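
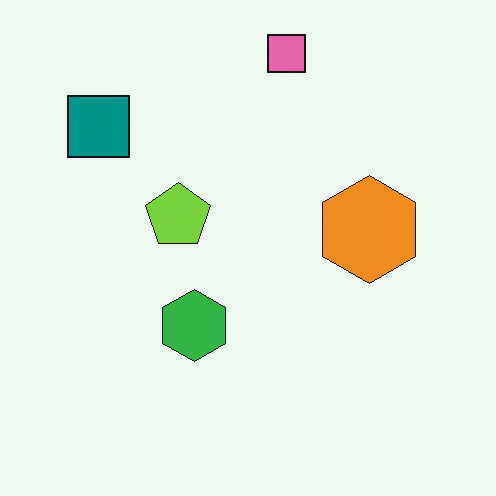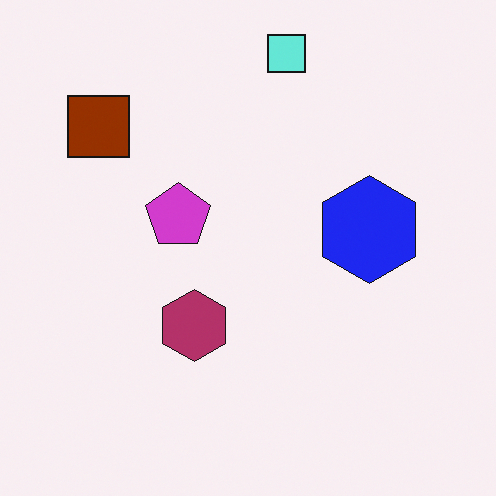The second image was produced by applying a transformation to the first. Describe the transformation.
This is the original image hue-shifted through roughly half the color wheel.

Every shape's color has rotated by the same amount around the hue wheel — a uniform hue shift.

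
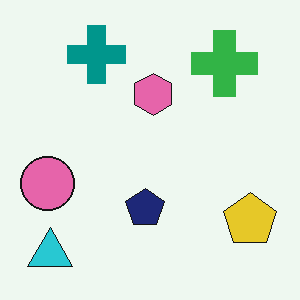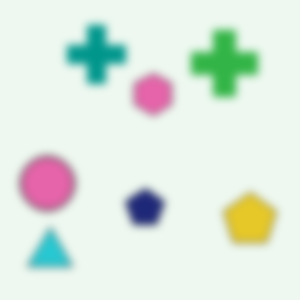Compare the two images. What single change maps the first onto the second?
It was moderately blurred.

Shape edges and outlines are uniformly softened across the whole image.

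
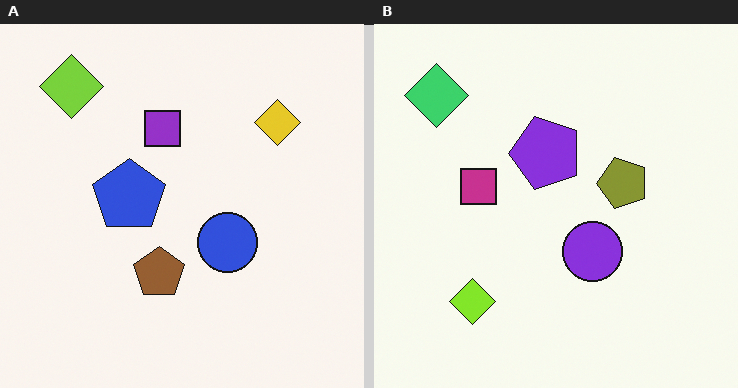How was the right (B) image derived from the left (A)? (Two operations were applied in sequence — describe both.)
Hue-shifted slightly, then transposed (reflected across the top-left ↔ bottom-right diagonal).

Every shape's color has rotated by the same amount around the hue wheel — a uniform hue shift. Shapes have swapped their row and column positions — what was in the top-right is now in the bottom-left — a diagonal reflection.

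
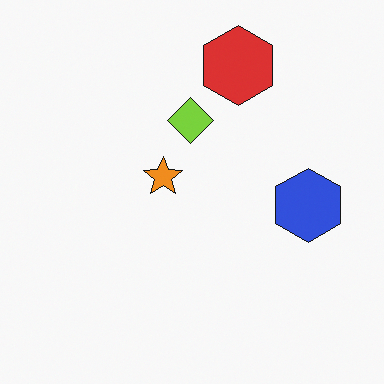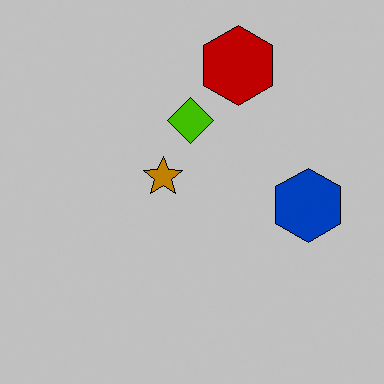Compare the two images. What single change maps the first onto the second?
Heavily posterized to just a handful of flat colors.

Each flat color has snapped to a coarser quantized level — most visibly, the near-white background has dropped to a flat grey.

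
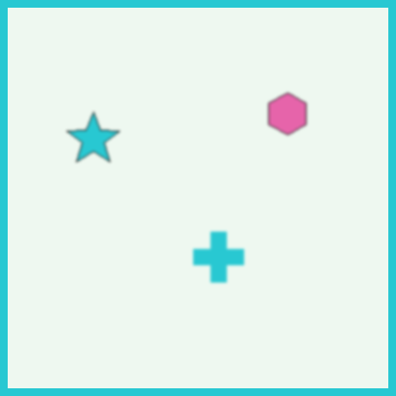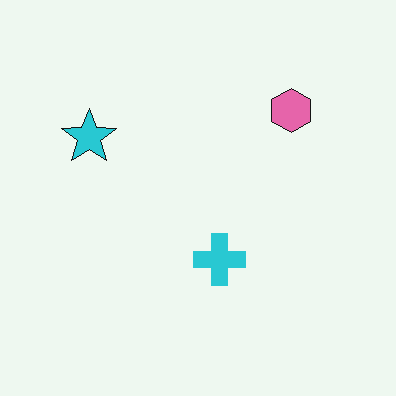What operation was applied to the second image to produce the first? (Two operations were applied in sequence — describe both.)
The image was slightly softened, then framed with a cyan border.

Shape edges and outlines are uniformly softened across the whole image. A solid cyan frame runs around the edge of the first image, with the content slightly shrunk inside it.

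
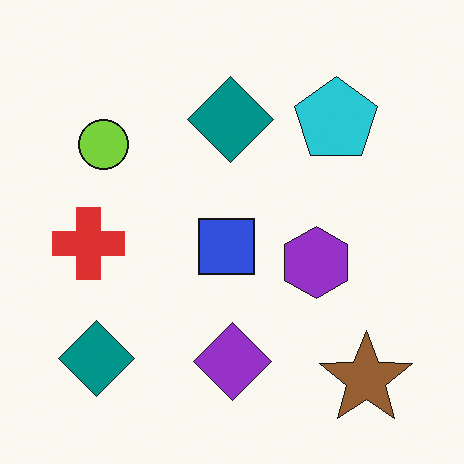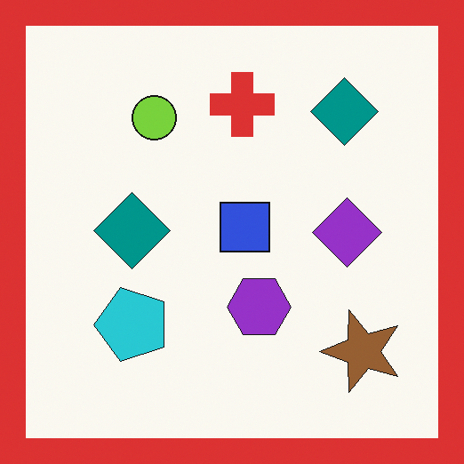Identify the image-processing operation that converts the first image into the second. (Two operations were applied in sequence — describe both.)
It was transposed (reflected across the top-left ↔ bottom-right diagonal), then framed with a red border.

Shapes have swapped their row and column positions — what was in the top-right is now in the bottom-left — a diagonal reflection. A solid red frame runs around the edge of the second image, with the content slightly shrunk inside it.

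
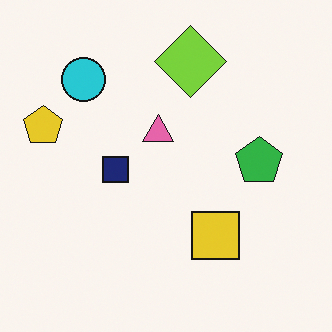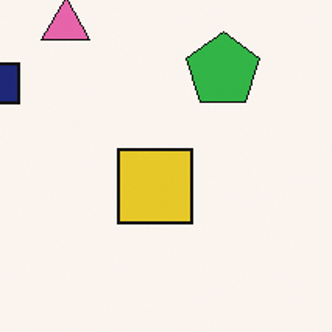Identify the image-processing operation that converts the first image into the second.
Cropped to a modestly smaller region and rescaled.

The visible shapes are larger and the field of view is narrower; shapes near the original edges may be partly or wholly outside the frame — a crop-and-rescale.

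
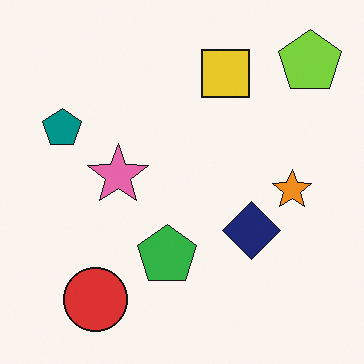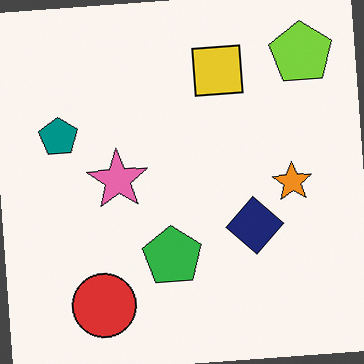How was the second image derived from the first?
The second image is the first rotated counter-clockwise by a small amount.

Every shape is tilted by the same angle and the image corners show triangular fill wedges — a whole-image rotation by a non-right angle.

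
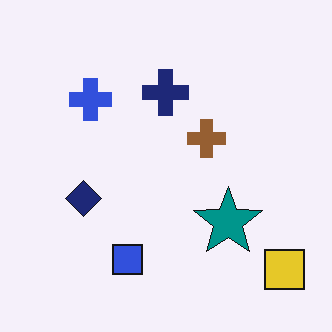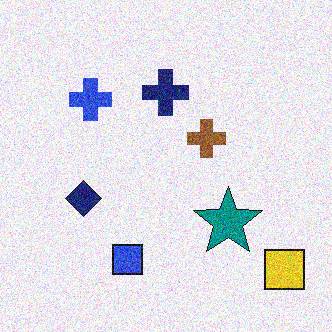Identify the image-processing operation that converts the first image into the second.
The image was degraded with strong gaussian noise.

Random speckle covers the whole image, including the flat background.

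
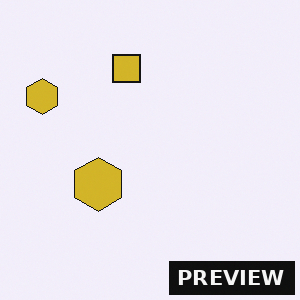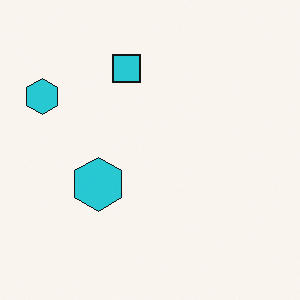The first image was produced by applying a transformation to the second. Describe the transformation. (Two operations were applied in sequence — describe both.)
Hue-shifted by a large amount, then watermarked with the text "PREVIEW" in the lower-right corner.

Every shape's color has rotated by the same amount around the hue wheel — a uniform hue shift. A dark label reading "PREVIEW" appears in the lower-right corner.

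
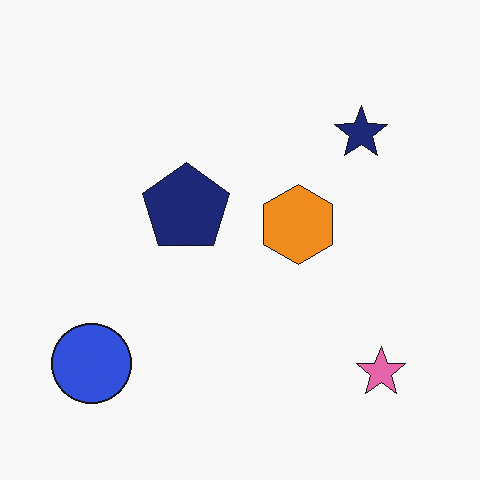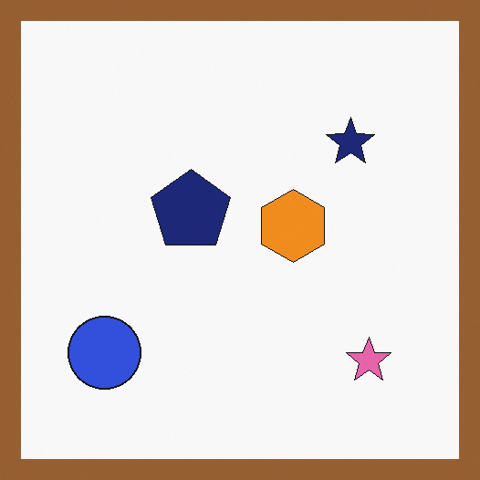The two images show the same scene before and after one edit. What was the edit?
The transformation is: framed with a brown border.

A solid brown frame runs around the edge of the second image, with the content slightly shrunk inside it.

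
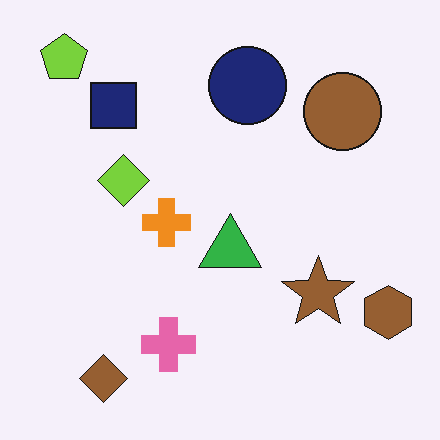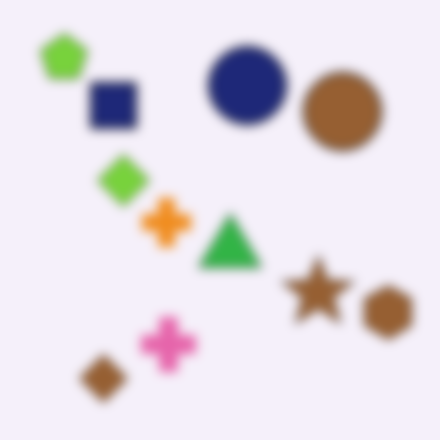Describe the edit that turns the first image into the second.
The transformation is: strongly gaussian-blurred.

Shape edges and outlines are uniformly softened across the whole image.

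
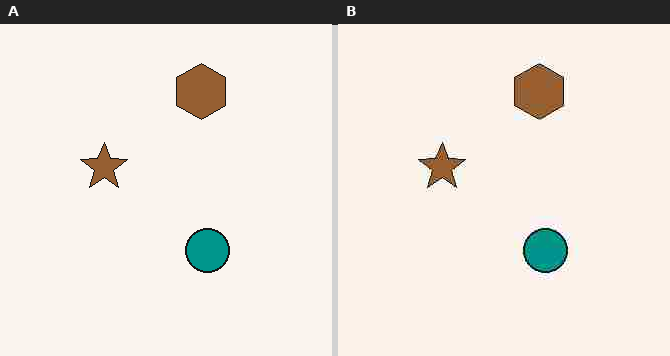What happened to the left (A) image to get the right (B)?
The image was degraded with heavy JPEG compression.

Blocky 8×8 compression artifacts appear around shape edges and the flat background shows ringing — characteristic JPEG degradation.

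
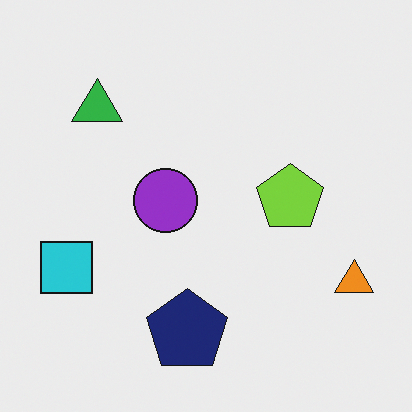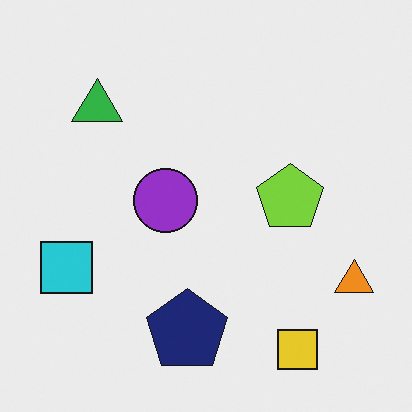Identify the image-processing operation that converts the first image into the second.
This is the original image overlaid with an additional yellow square.

A yellow square appears in the second image that is absent from the first.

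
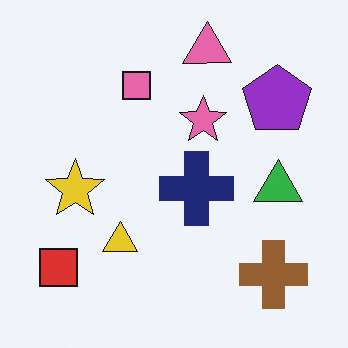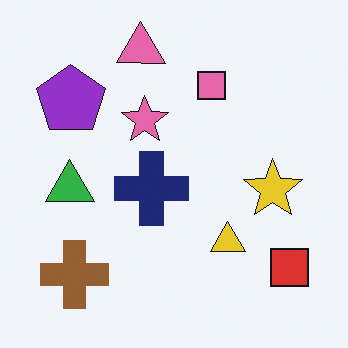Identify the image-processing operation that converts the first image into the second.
The image was flipped horizontally (left ↔ right).

The red square is in the bottom-left of the first image and the bottom-right of the second — shapes on opposite sides of the vertical midline have swapped in a mirror flip.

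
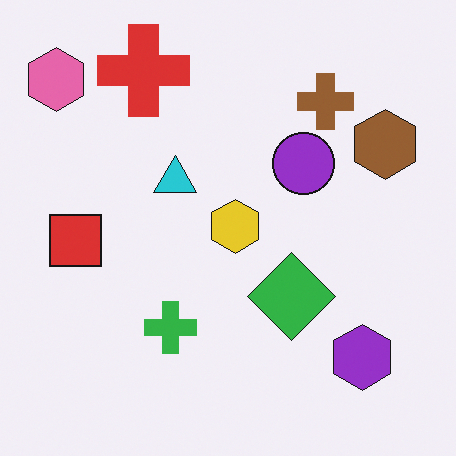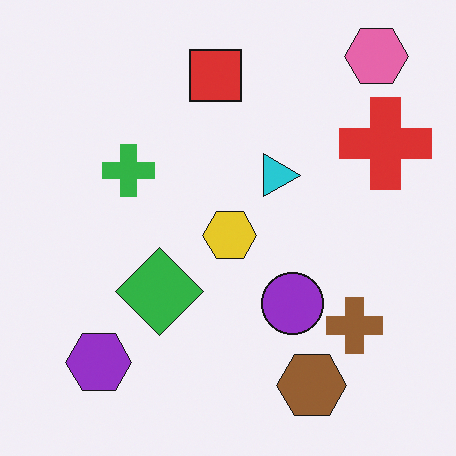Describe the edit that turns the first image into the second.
The transformation is: rotated 90° clockwise.

The pink hexagon sits in the top-left of the first image and the top-right of the second — consistent with a whole-image 90° clockwise rotation.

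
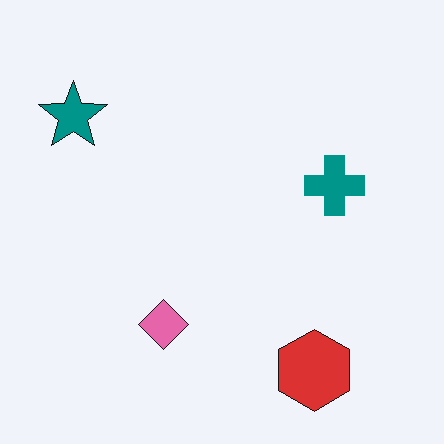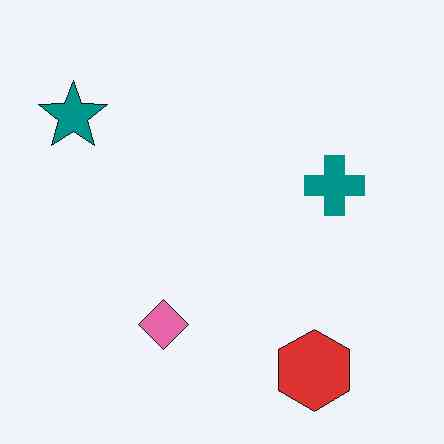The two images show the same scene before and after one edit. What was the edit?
The transformation is: given moderate JPEG compression.

Blocky 8×8 compression artifacts appear around shape edges and the flat background shows ringing — characteristic JPEG degradation.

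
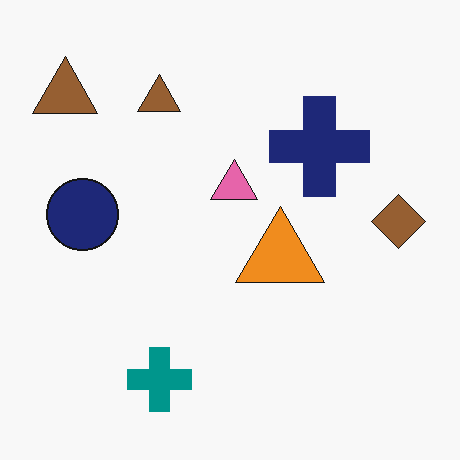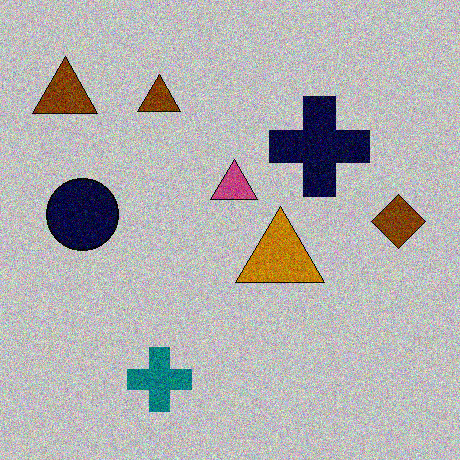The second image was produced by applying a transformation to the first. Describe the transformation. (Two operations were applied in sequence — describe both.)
The image was heavily posterized to just a handful of flat colors, then degraded with moderate additive noise.

Each flat color has snapped to a coarser quantized level — most visibly, the near-white background has dropped to a flat grey. Random speckle covers the whole image, including the flat background.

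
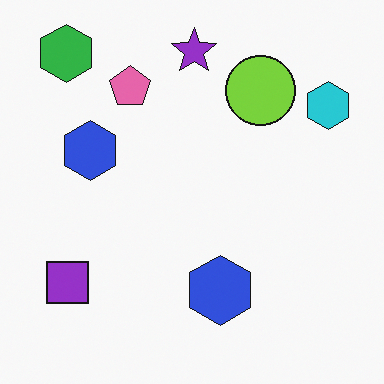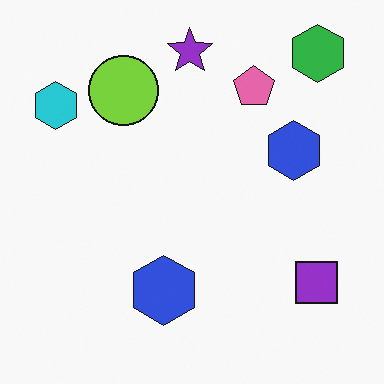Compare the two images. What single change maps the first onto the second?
It was flipped horizontally (left ↔ right).

The cyan hexagon is in the top-right of the first image and the top-left of the second — shapes on opposite sides of the vertical midline have swapped in a mirror flip.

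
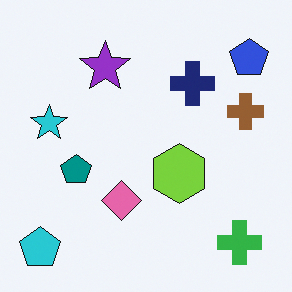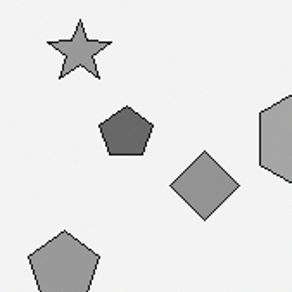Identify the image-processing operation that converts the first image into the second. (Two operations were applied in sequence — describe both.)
The transformation is: converted to grayscale, then cropped tightly and scaled back up.

All color is removed — every shape is now a shade of grey. The visible shapes are larger and the field of view is narrower; shapes near the original edges may be partly or wholly outside the frame — a crop-and-rescale.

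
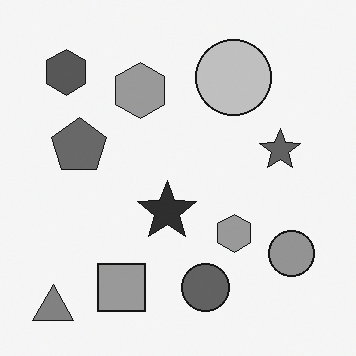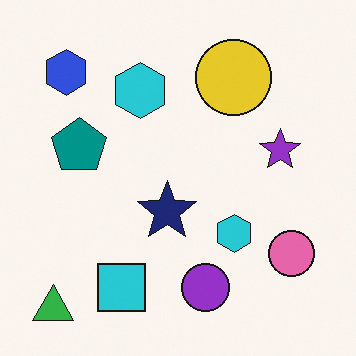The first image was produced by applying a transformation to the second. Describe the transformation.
This is the original image converted to grayscale.

All color is removed — every shape is now a shade of grey.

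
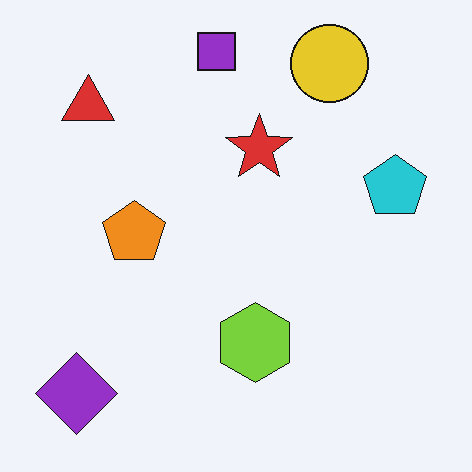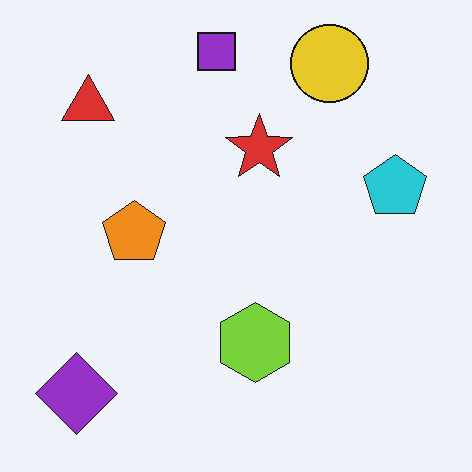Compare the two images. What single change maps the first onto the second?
The image was JPEG-compressed with visible artifacts.

Blocky 8×8 compression artifacts appear around shape edges and the flat background shows ringing — characteristic JPEG degradation.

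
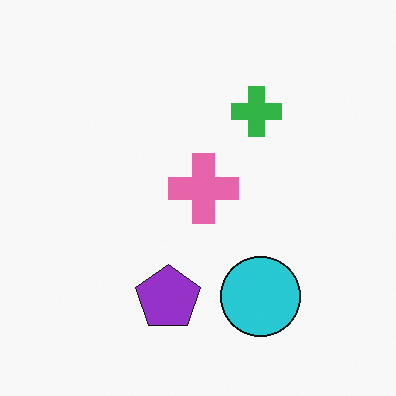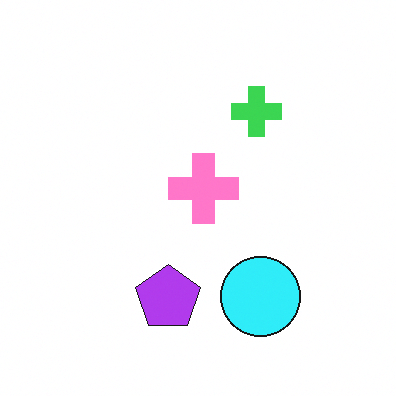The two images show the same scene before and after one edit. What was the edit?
The second image is the first slightly brightened.

Every pixel — background and shapes alike — is uniformly brightened.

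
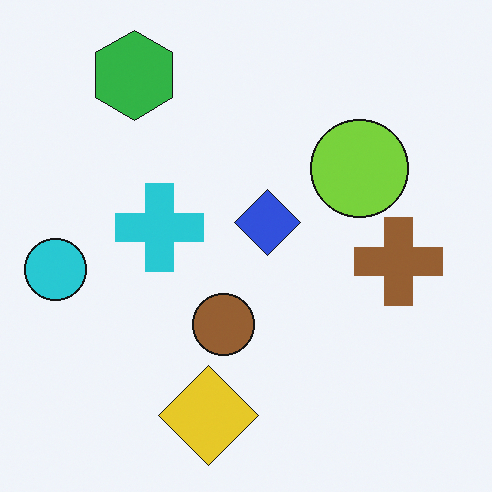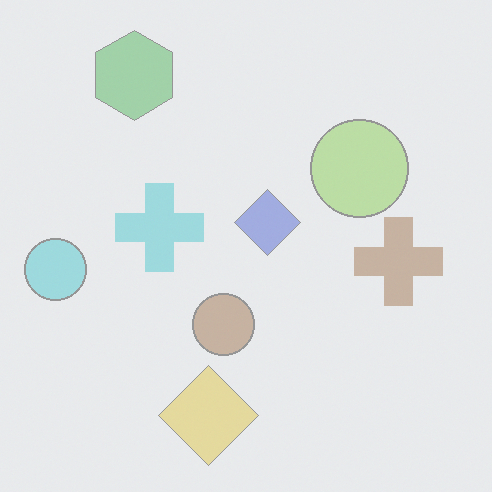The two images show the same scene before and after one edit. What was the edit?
It was given much lower contrast.

Tones are pushed toward mid-grey across the whole image — a global contrast change.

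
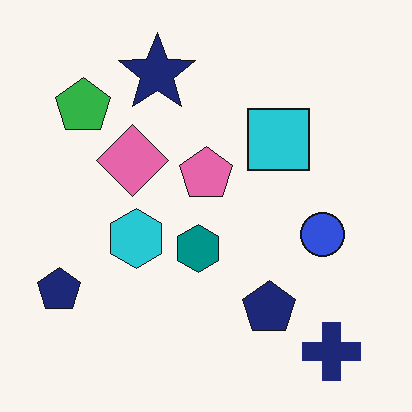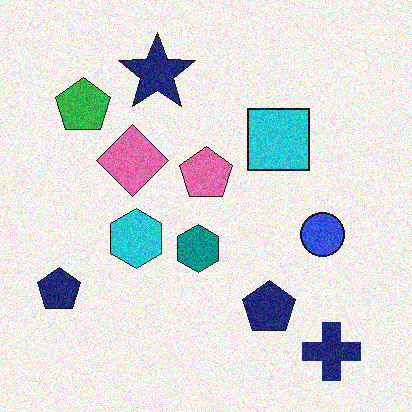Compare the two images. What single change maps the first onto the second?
It was degraded with moderate additive noise.

Random speckle covers the whole image, including the flat background.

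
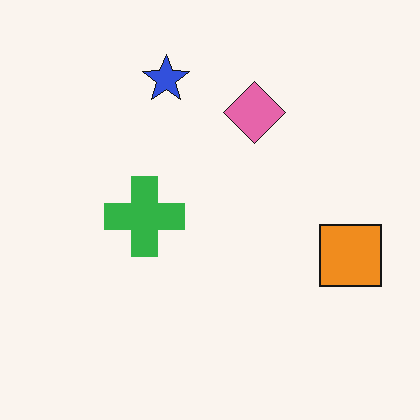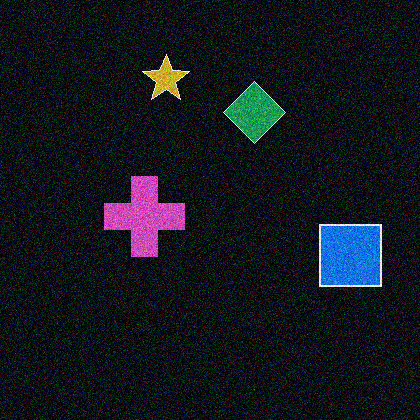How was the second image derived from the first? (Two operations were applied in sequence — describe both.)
The transformation is: color-inverted (negative), then degraded with visible gaussian noise.

The light background has become dark and every shape's color is its complement — a photographic negative. Random speckle covers the whole image, including the flat background.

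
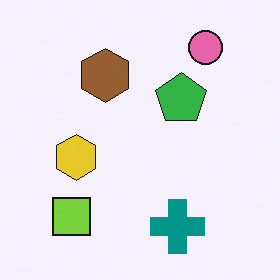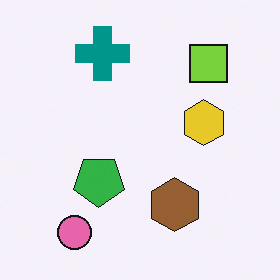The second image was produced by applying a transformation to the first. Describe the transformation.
It was rotated 180°.

The pink circle sits in the top-right of the first image and the bottom-left of the second — consistent with a whole-image 180° rotation.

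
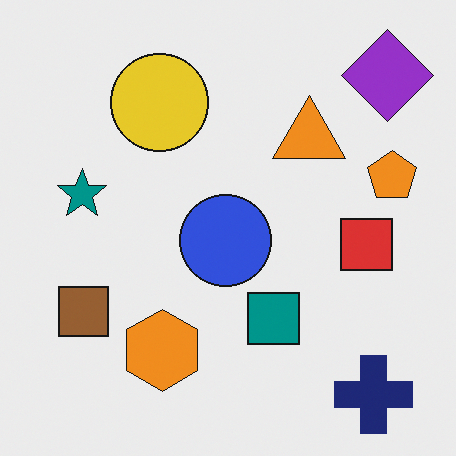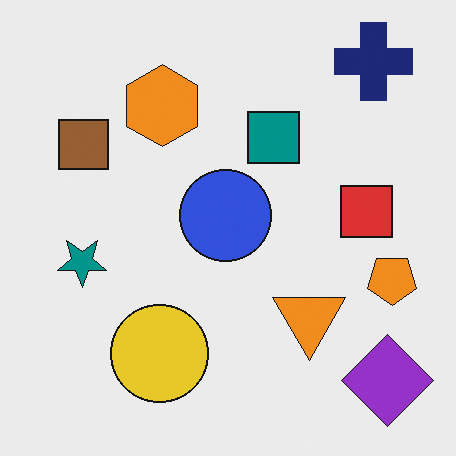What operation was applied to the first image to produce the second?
This is the original image flipped vertically (top ↔ bottom).

The navy cross is in the bottom-right of the first image and the top-right of the second — shapes on opposite sides of the horizontal midline have swapped in a mirror flip.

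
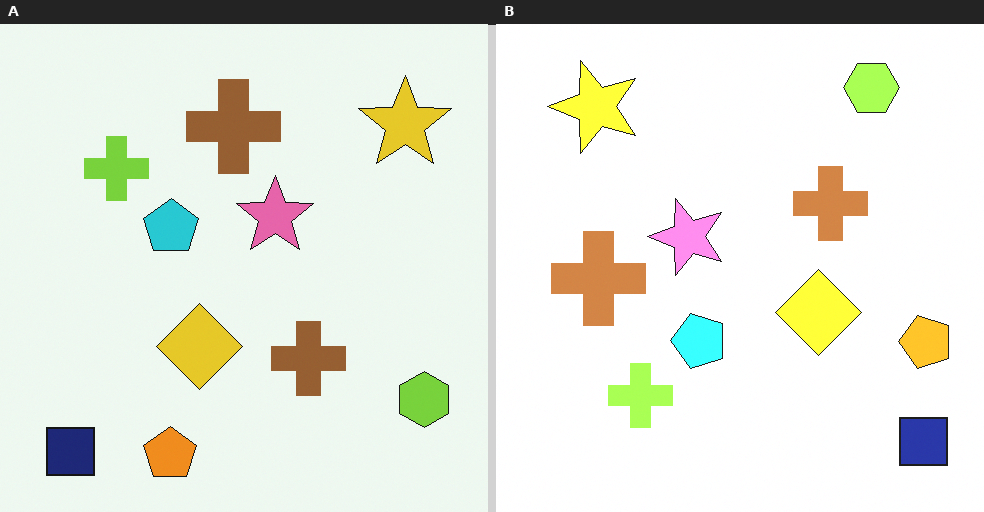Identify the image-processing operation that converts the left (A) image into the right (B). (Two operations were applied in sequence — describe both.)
Noticeably brightened, then rotated 90° counter-clockwise.

Every pixel — background and shapes alike — is uniformly brightened. The navy square sits in the bottom-left of the left (A) image and the bottom-right of the right (B) — consistent with a whole-image 90° counter-clockwise rotation.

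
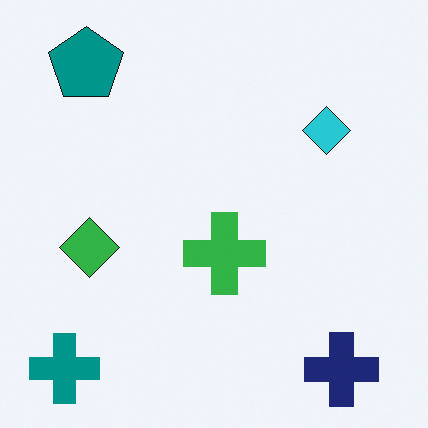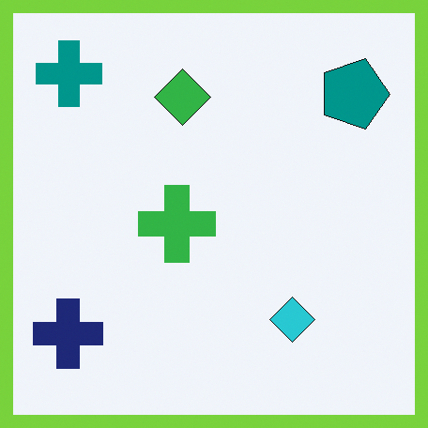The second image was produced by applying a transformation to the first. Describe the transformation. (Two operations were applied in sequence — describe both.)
It was rotated 90° clockwise, then framed with a lime border.

The teal cross sits in the bottom-left of the first image and the top-left of the second — consistent with a whole-image 90° clockwise rotation. A solid lime frame runs around the edge of the second image, with the content slightly shrunk inside it.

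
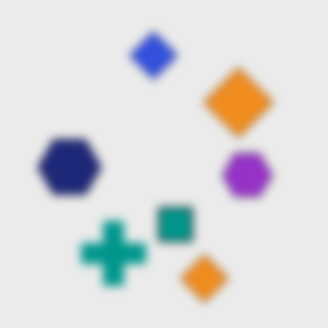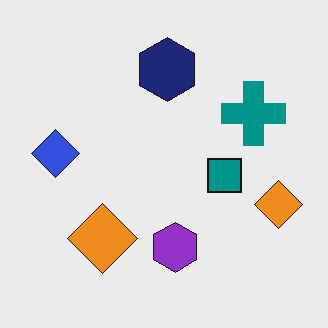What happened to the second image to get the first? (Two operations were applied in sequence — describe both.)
The image was moderately blurred, then transposed (reflected across the top-left ↔ bottom-right diagonal).

Shape edges and outlines are uniformly softened across the whole image. Shapes have swapped their row and column positions — what was in the top-right is now in the bottom-left — a diagonal reflection.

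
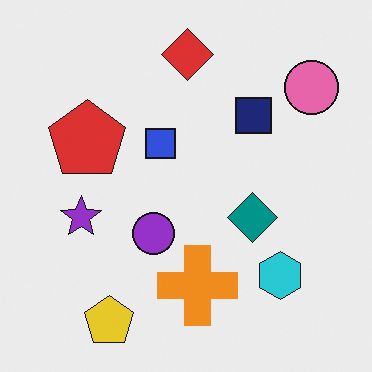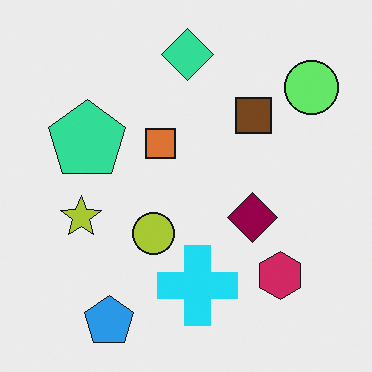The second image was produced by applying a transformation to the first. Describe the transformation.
Hue-shifted noticeably.

Every shape's color has rotated by the same amount around the hue wheel — a uniform hue shift.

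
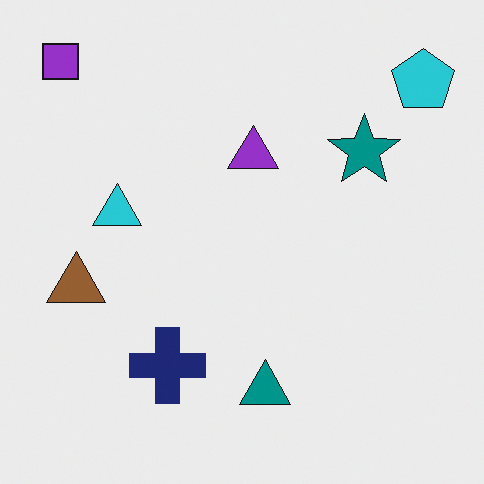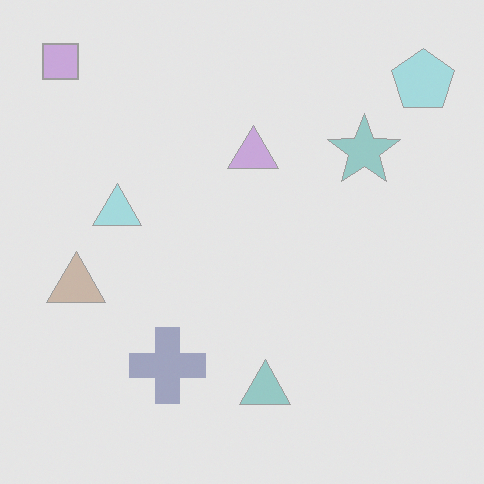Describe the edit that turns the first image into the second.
The second image is the first washed out (contrast reduced).

Tones are pushed toward mid-grey across the whole image — a global contrast change.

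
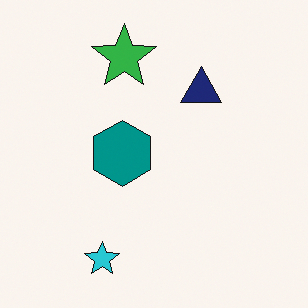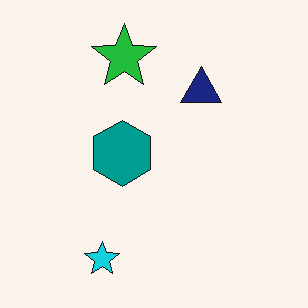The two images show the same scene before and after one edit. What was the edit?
Slightly oversaturated.

All colors are more vivid — a global saturation change.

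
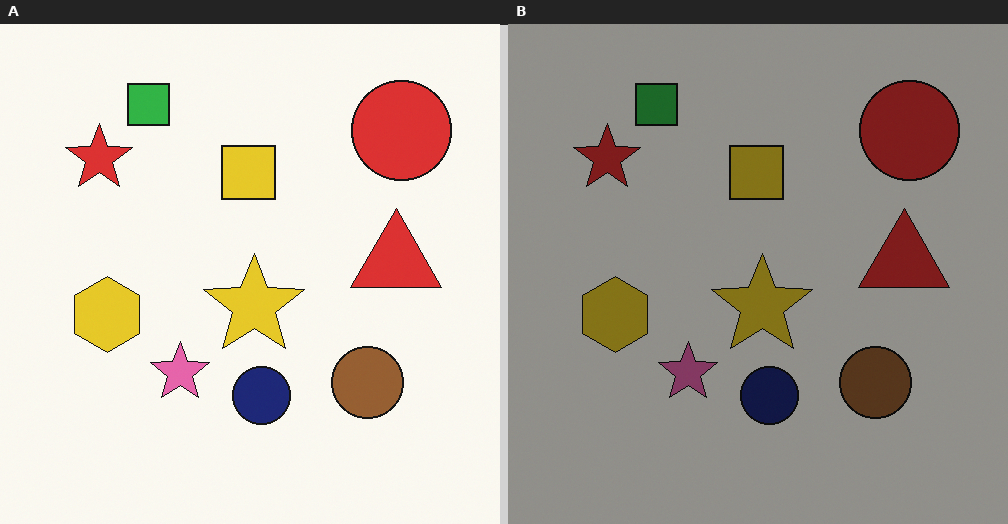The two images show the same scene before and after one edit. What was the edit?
It was substantially darkened.

Every pixel — background and shapes alike — is uniformly darkened.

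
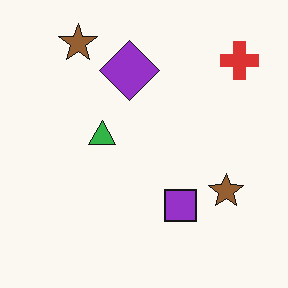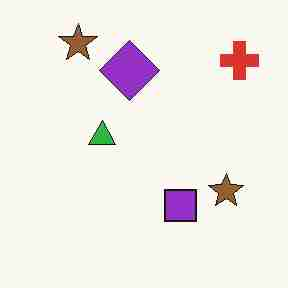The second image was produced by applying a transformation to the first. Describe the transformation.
The transformation is: heavily JPEG-compressed with obvious blocking artifacts.

Blocky 8×8 compression artifacts appear around shape edges and the flat background shows ringing — characteristic JPEG degradation.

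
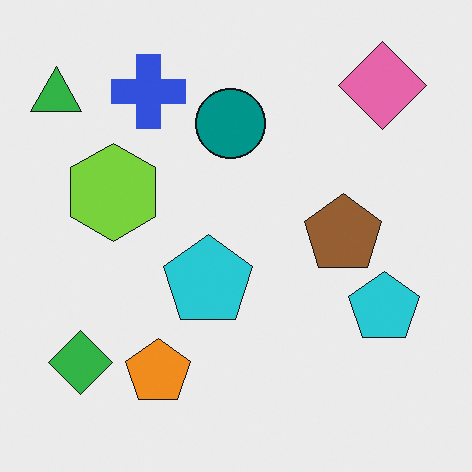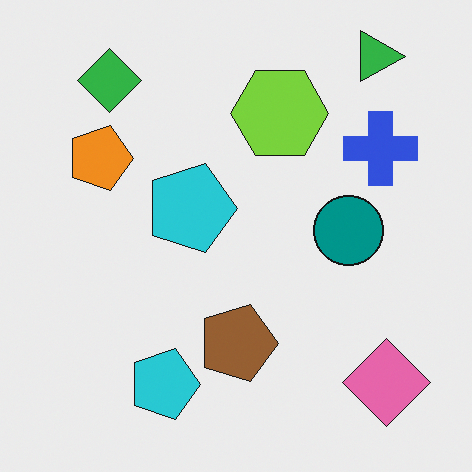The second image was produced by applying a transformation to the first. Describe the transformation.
Rotated 90° clockwise.

The green triangle sits in the top-left of the first image and the top-right of the second — consistent with a whole-image 90° clockwise rotation.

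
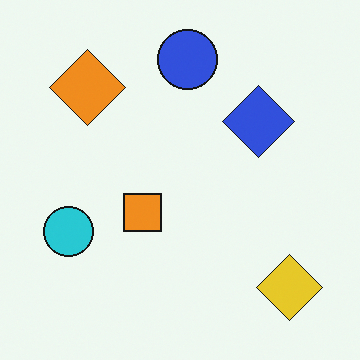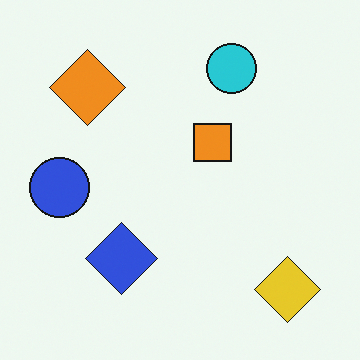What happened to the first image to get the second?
The image was transposed (reflected across the top-left ↔ bottom-right diagonal).

Shapes have swapped their row and column positions — what was in the top-right is now in the bottom-left — a diagonal reflection.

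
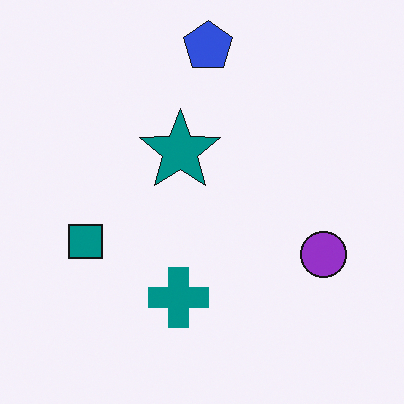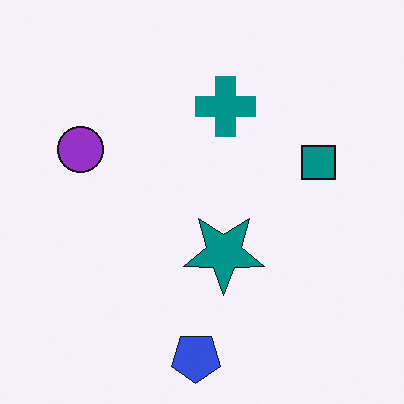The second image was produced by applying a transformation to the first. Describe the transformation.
Rotated 180°.

The blue pentagon sits in the top of the first image and the bottom of the second — consistent with a whole-image 180° rotation.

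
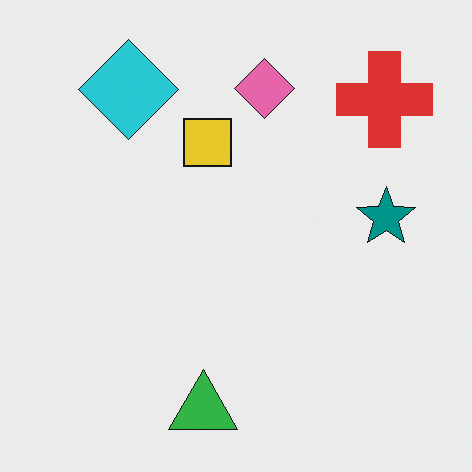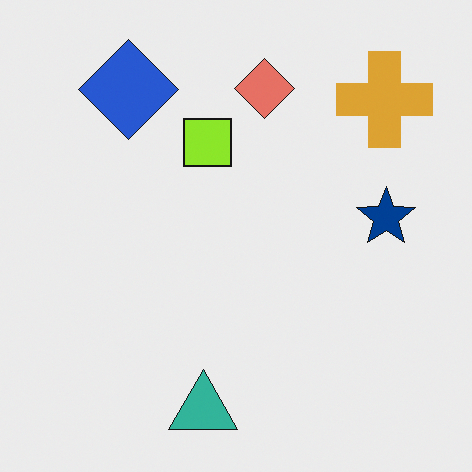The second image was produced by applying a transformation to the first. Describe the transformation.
The second image is the first hue-shifted slightly.

Every shape's color has rotated by the same amount around the hue wheel — a uniform hue shift.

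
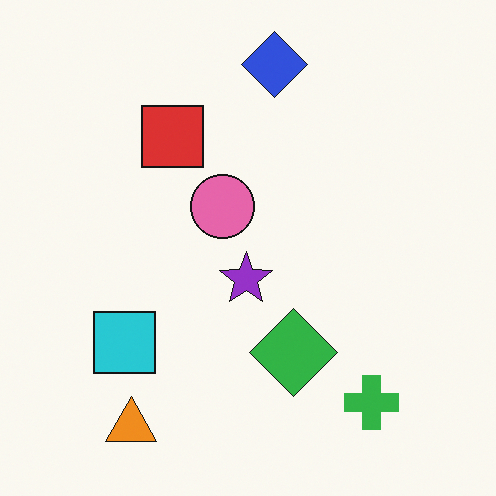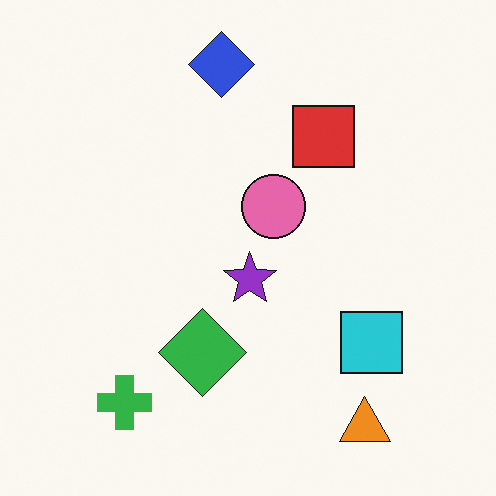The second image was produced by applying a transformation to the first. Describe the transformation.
The second image is the first flipped horizontally (left ↔ right).

The cyan square is in the bottom-left of the first image and the bottom-right of the second — shapes on opposite sides of the vertical midline have swapped in a mirror flip.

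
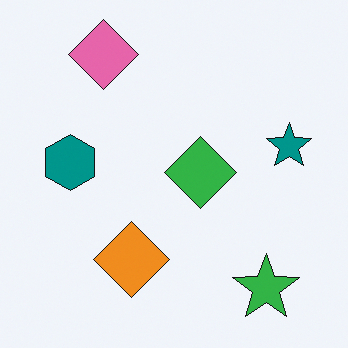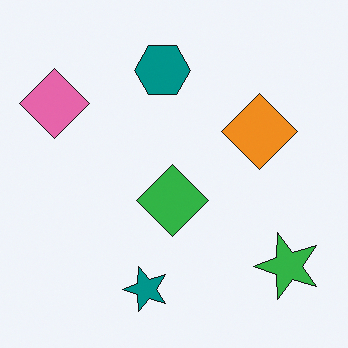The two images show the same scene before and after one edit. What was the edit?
Transposed (reflected across the top-left ↔ bottom-right diagonal).

Shapes have swapped their row and column positions — what was in the top-right is now in the bottom-left — a diagonal reflection.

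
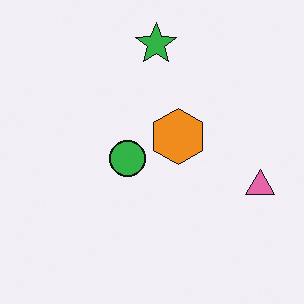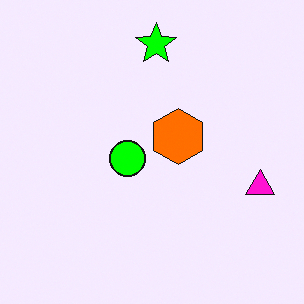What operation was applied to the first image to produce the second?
The image was heavily oversaturated.

All colors are more vivid — a global saturation change.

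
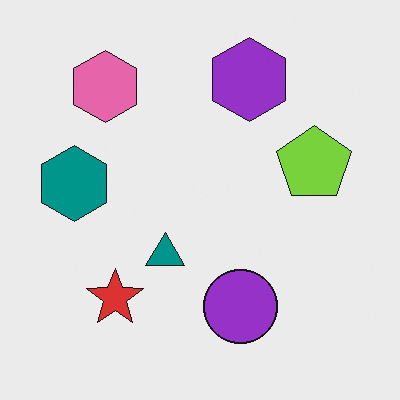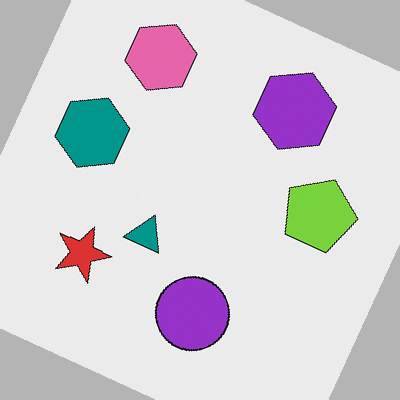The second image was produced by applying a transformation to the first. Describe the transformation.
The second image is the first rotated clockwise by a clearly visible amount.

Every shape is tilted by the same angle and the image corners show triangular fill wedges — a whole-image rotation by a non-right angle.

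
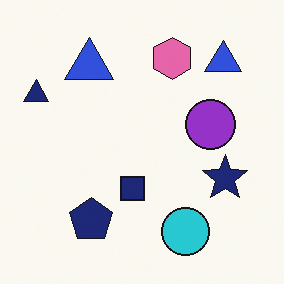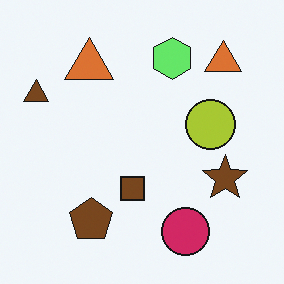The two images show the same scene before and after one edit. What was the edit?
This is the original image hue-shifted through roughly a third of the color wheel.

Every shape's color has rotated by the same amount around the hue wheel — a uniform hue shift.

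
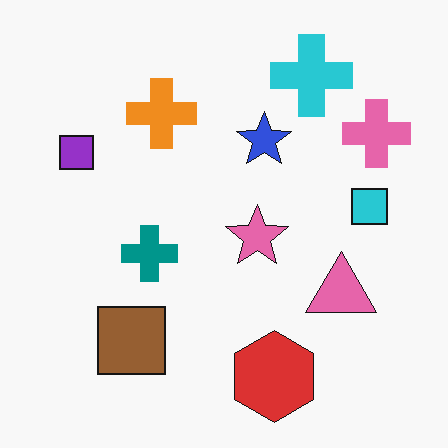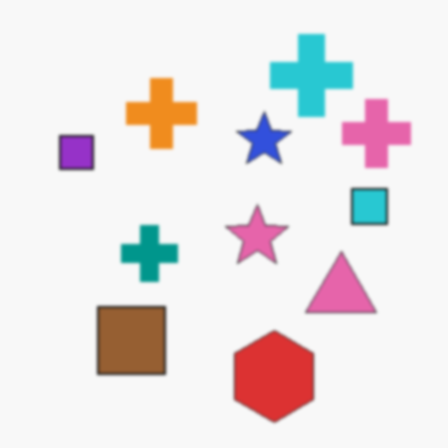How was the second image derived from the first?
The second image is the first lightly blurred.

Shape edges and outlines are uniformly softened across the whole image.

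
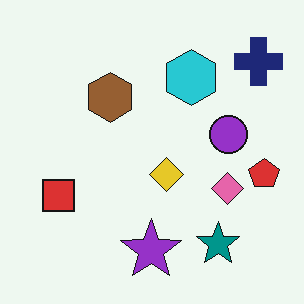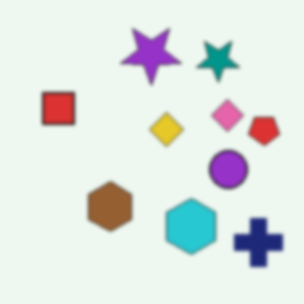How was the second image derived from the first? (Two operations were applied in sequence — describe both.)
This is the original image given a subtle gaussian blur, then flipped vertically (top ↔ bottom).

Shape edges and outlines are uniformly softened across the whole image. The purple star is in the bottom of the first image and the top of the second — shapes on opposite sides of the horizontal midline have swapped in a mirror flip.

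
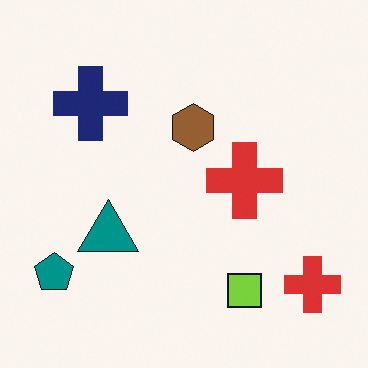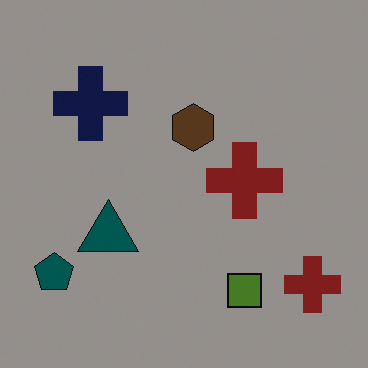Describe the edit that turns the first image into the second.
It was substantially darkened.

Every pixel — background and shapes alike — is uniformly darkened.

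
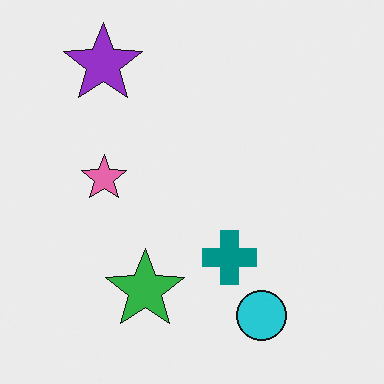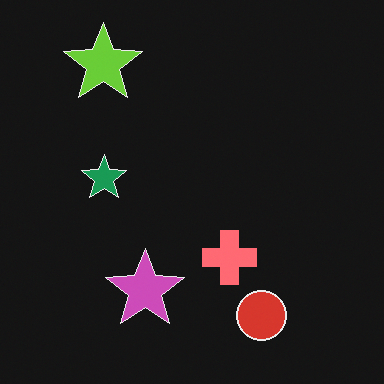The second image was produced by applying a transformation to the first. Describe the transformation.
The image was color-inverted (negative).

The light background has become dark and every shape's color is its complement — a photographic negative.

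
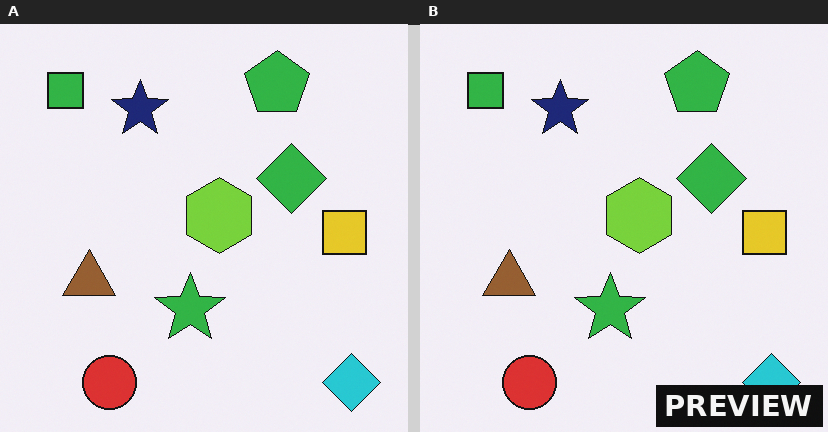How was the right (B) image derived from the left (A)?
Watermarked with the text "PREVIEW" in the lower-right corner.

A dark label reading "PREVIEW" appears in the lower-right corner.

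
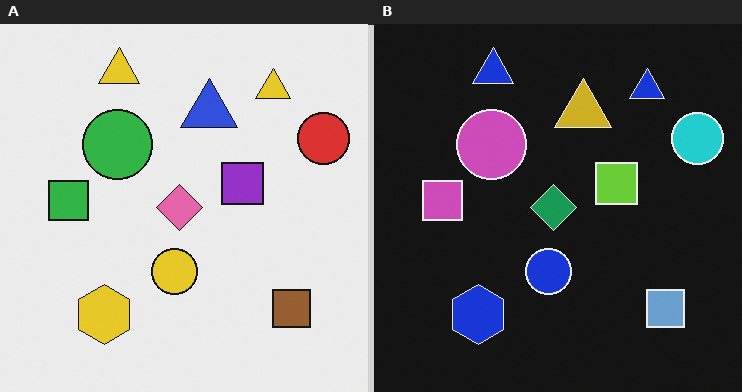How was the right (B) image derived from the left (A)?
The right (B) image is the left (A) color-inverted (negative).

The light background has become dark and every shape's color is its complement — a photographic negative.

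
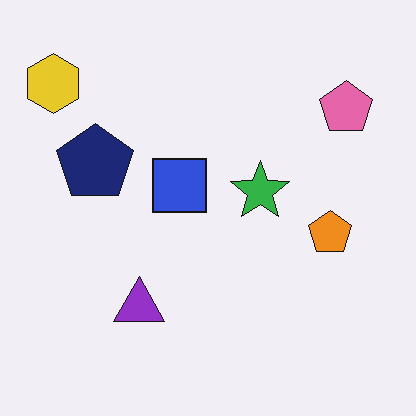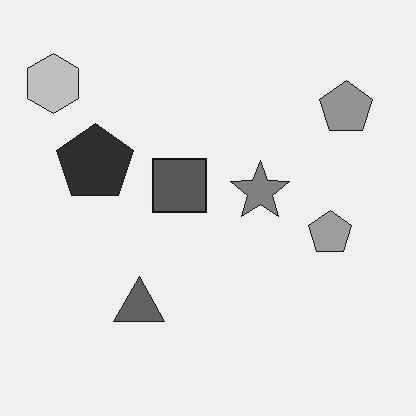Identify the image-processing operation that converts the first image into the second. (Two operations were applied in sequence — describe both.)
The second image is the first JPEG-compressed with visible artifacts, then converted to grayscale.

Blocky 8×8 compression artifacts appear around shape edges and the flat background shows ringing — characteristic JPEG degradation. All color is removed — every shape is now a shade of grey.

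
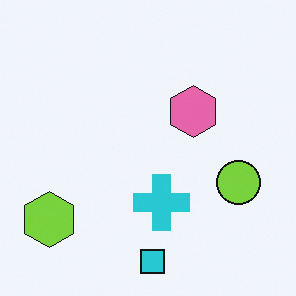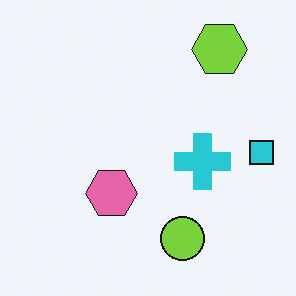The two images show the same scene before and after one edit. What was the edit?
The image was transposed (reflected across the top-left ↔ bottom-right diagonal).

Shapes have swapped their row and column positions — what was in the top-right is now in the bottom-left — a diagonal reflection.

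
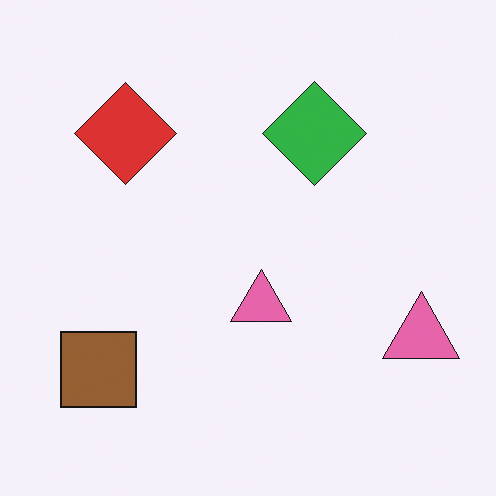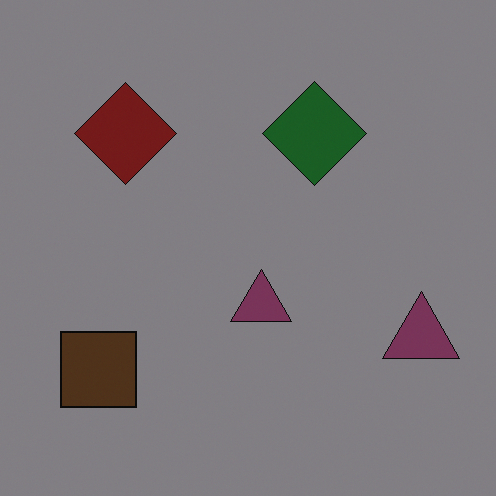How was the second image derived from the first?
It was darkened a lot.

Every pixel — background and shapes alike — is uniformly darkened.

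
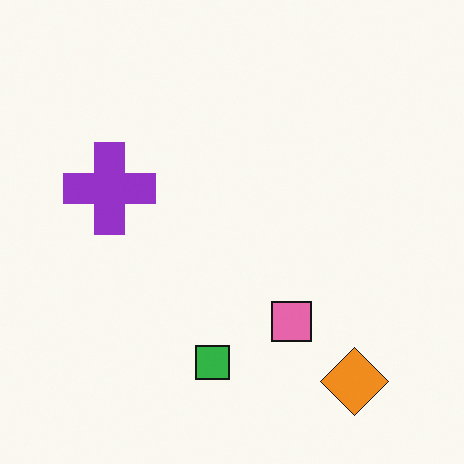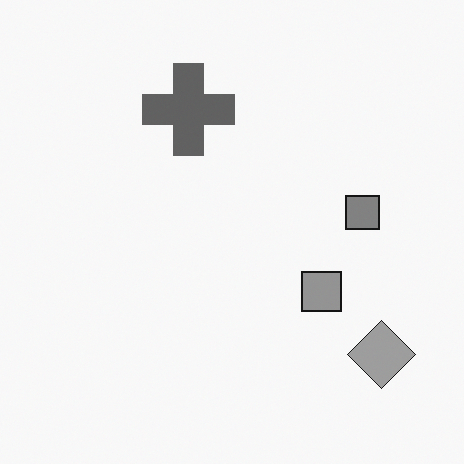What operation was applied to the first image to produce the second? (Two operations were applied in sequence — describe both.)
Transposed (reflected across the top-left ↔ bottom-right diagonal), then converted to grayscale.

Shapes have swapped their row and column positions — what was in the top-right is now in the bottom-left — a diagonal reflection. All color is removed — every shape is now a shade of grey.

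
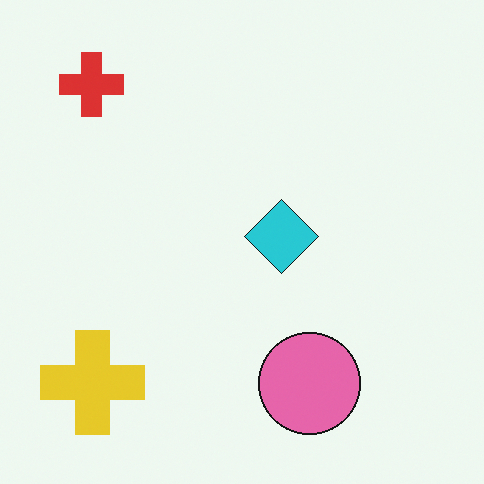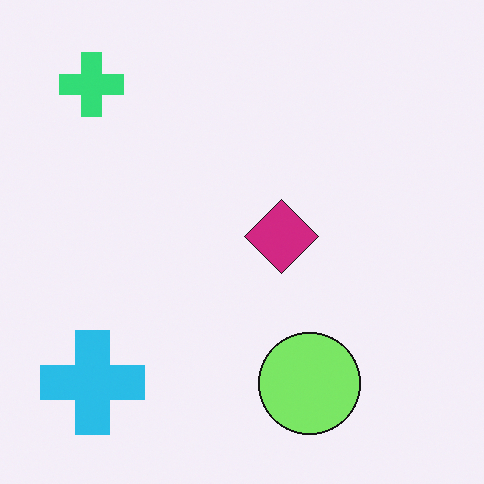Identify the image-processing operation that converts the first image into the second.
This is the original image hue-shifted through roughly a third of the color wheel.

Every shape's color has rotated by the same amount around the hue wheel — a uniform hue shift.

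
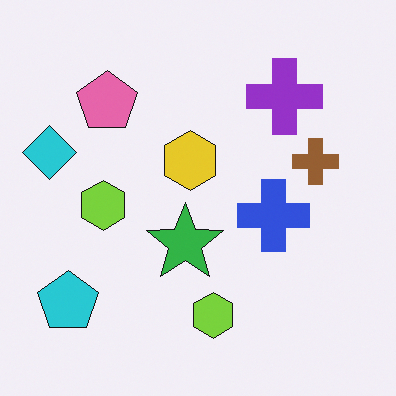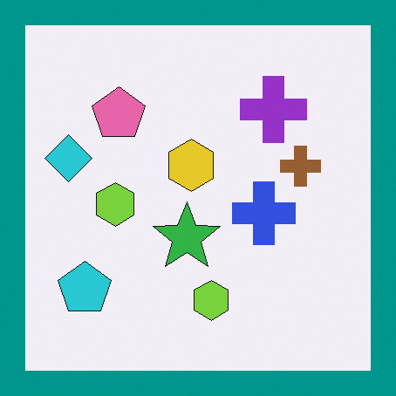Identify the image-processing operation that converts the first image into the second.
It was framed with a teal border.

A solid teal frame runs around the edge of the second image, with the content slightly shrunk inside it.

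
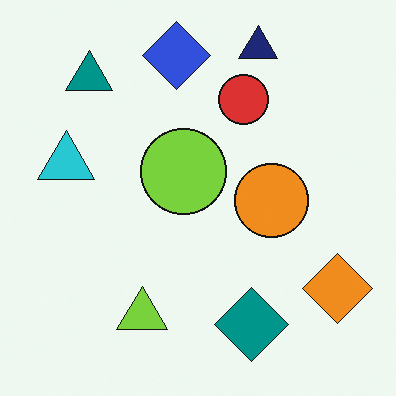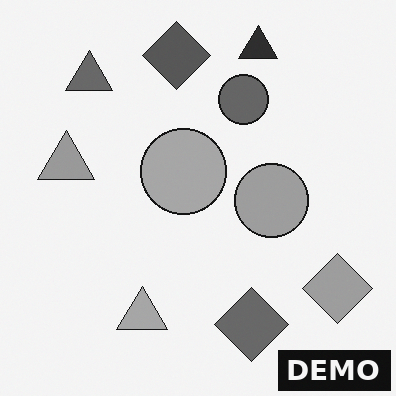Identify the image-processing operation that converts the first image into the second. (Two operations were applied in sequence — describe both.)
The second image is the first converted to grayscale, then watermarked with the text "DEMO" in the lower-right corner.

All color is removed — every shape is now a shade of grey. A dark label reading "DEMO" appears in the lower-right corner.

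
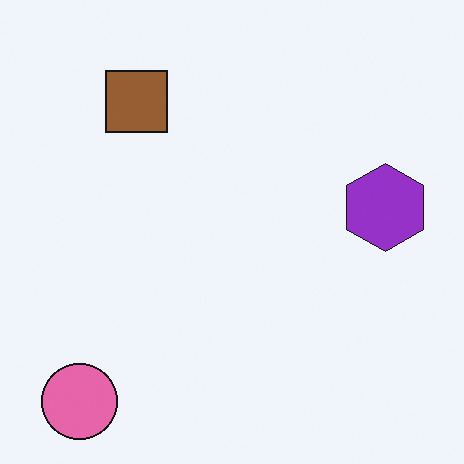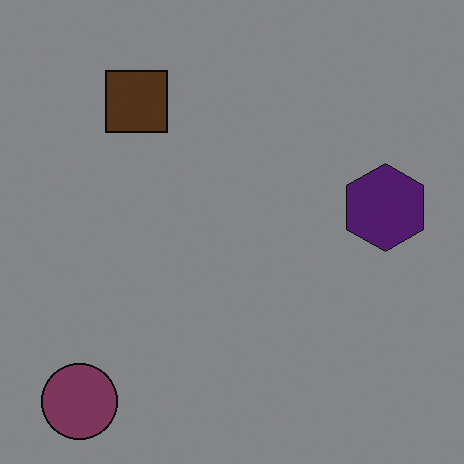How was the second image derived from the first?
The transformation is: noticeably darkened.

Every pixel — background and shapes alike — is uniformly darkened.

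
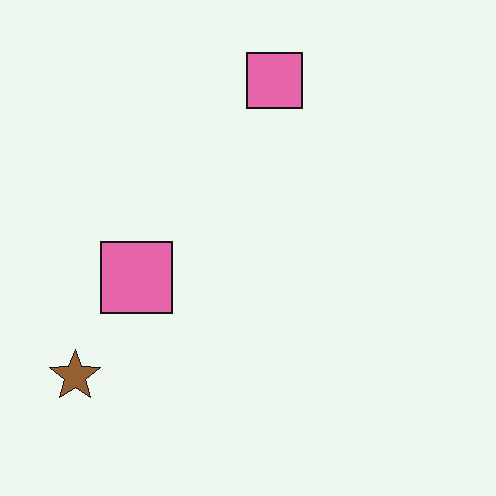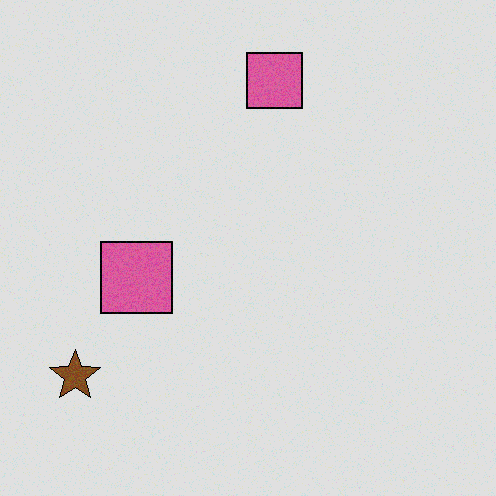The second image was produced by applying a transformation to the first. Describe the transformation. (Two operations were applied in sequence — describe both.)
The image was degraded with light additive noise, then posterized to a reduced palette.

Random speckle covers the whole image, including the flat background. Each flat color has snapped to a coarser quantized level — most visibly, the near-white background has dropped to a flat grey.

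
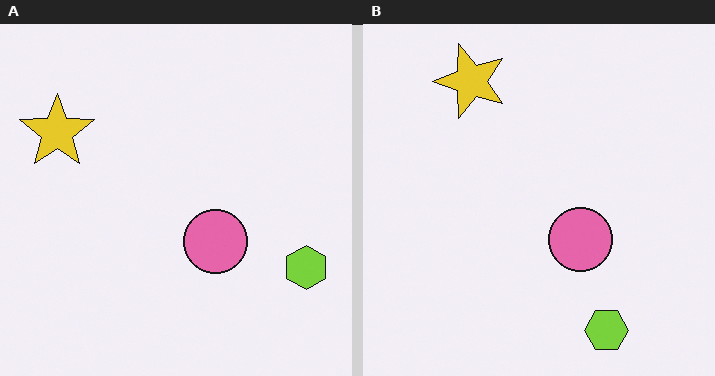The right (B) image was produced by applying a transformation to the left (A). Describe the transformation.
Transposed (reflected across the top-left ↔ bottom-right diagonal).

Shapes have swapped their row and column positions — what was in the top-right is now in the bottom-left — a diagonal reflection.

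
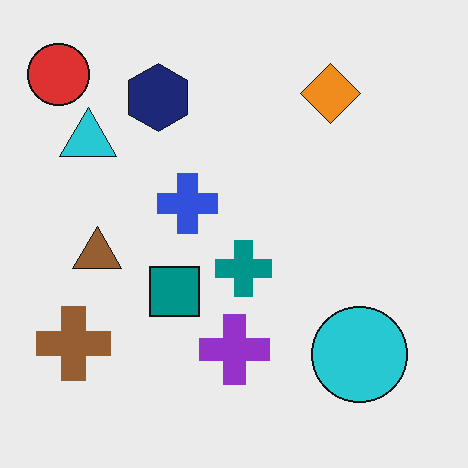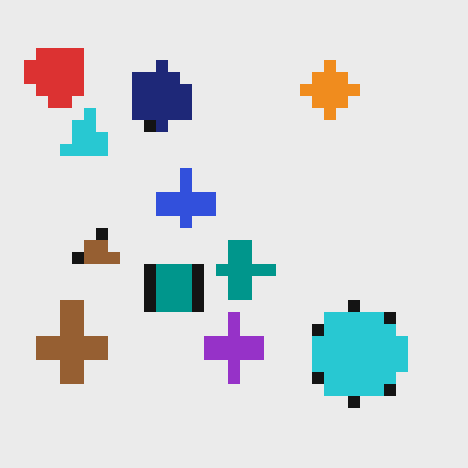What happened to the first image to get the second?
The image was heavily pixelated into large blocks.

Shapes are reduced to large square blocks; fine edges and outlines are lost — a downscale-then-upscale (mosaic) effect.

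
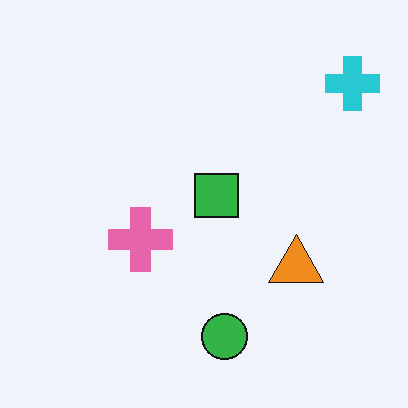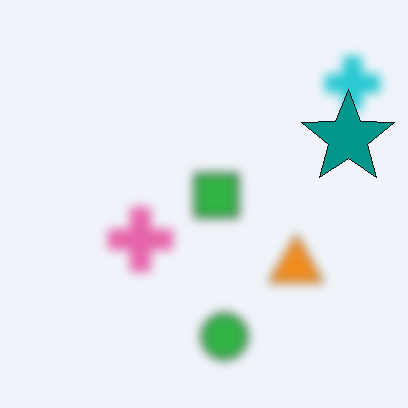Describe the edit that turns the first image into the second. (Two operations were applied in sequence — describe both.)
The image was strongly gaussian-blurred, then overlaid with an additional teal star.

Shape edges and outlines are uniformly softened across the whole image. A teal star appears in the second image that is absent from the first.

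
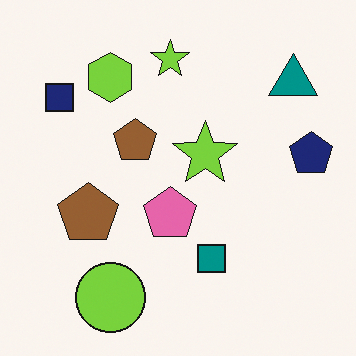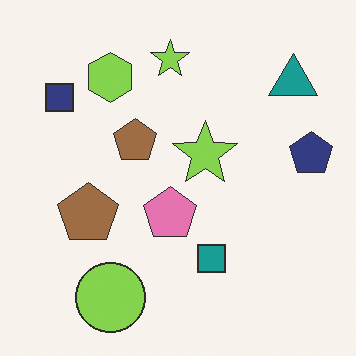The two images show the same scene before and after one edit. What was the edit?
The image was given slightly reduced contrast.

Tones are pushed toward mid-grey across the whole image — a global contrast change.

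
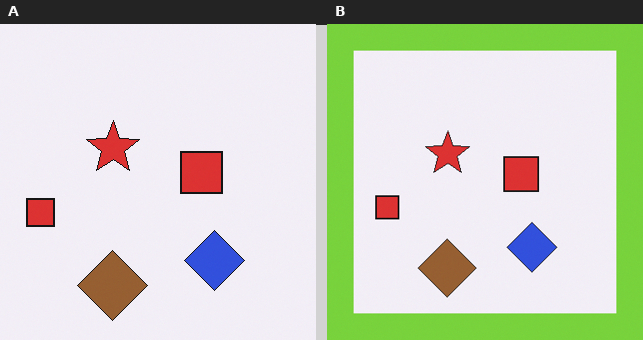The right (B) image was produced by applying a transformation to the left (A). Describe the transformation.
The image was framed with a lime border.

A solid lime frame runs around the edge of the right (B) image, with the content slightly shrunk inside it.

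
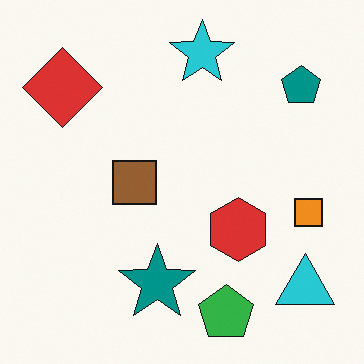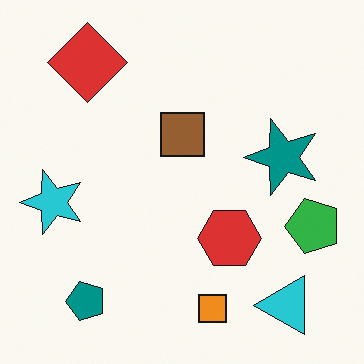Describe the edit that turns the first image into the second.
The second image is the first transposed (reflected across the top-left ↔ bottom-right diagonal).

Shapes have swapped their row and column positions — what was in the top-right is now in the bottom-left — a diagonal reflection.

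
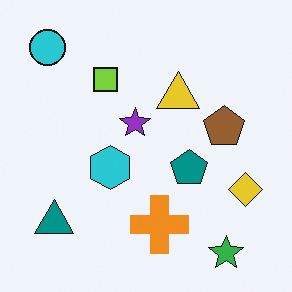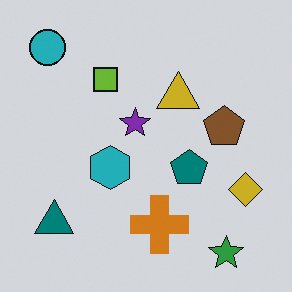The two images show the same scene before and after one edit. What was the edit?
The transformation is: slightly darkened.

Every pixel — background and shapes alike — is uniformly darkened.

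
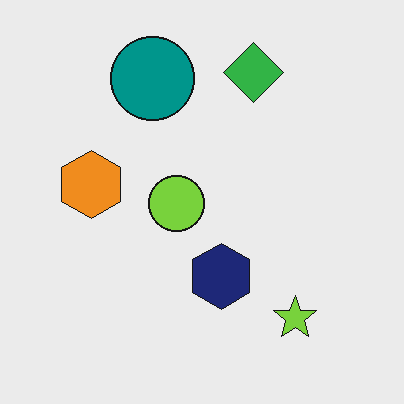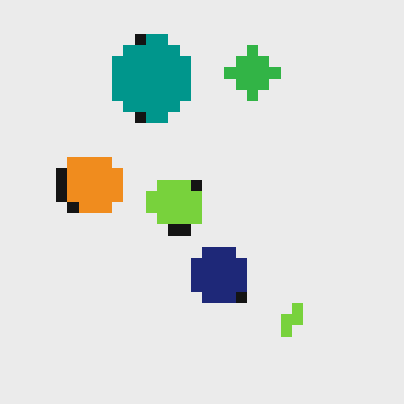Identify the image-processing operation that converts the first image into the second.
The second image is the first heavily pixelated into large blocks.

Shapes are reduced to large square blocks; fine edges and outlines are lost — a downscale-then-upscale (mosaic) effect.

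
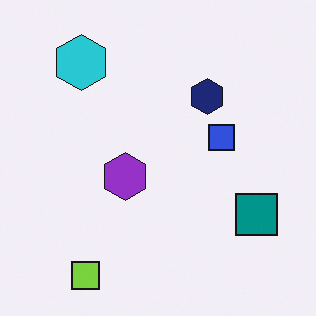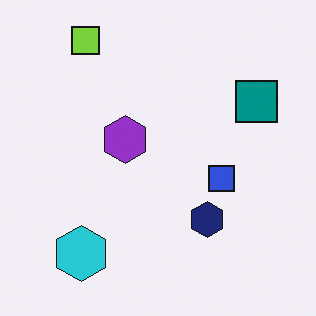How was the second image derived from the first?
This is the original image flipped vertically (top ↔ bottom).

The lime square is in the bottom-left of the first image and the top-left of the second — shapes on opposite sides of the horizontal midline have swapped in a mirror flip.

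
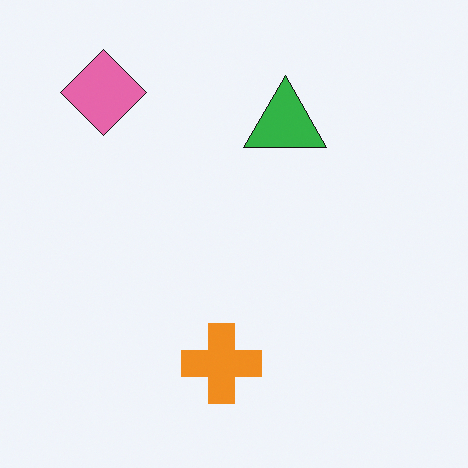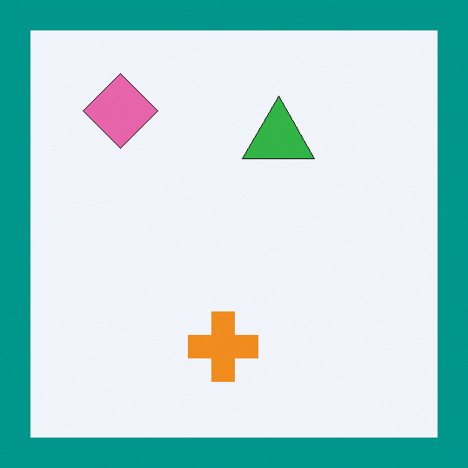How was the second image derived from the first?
The transformation is: framed with a teal border.

A solid teal frame runs around the edge of the second image, with the content slightly shrunk inside it.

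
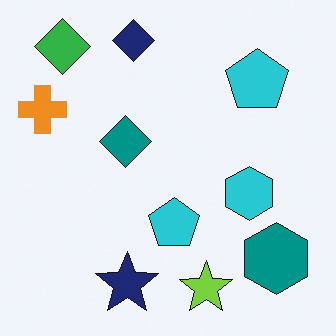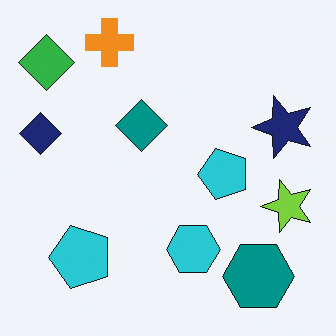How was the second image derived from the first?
This is the original image transposed (reflected across the top-left ↔ bottom-right diagonal).

Shapes have swapped their row and column positions — what was in the top-right is now in the bottom-left — a diagonal reflection.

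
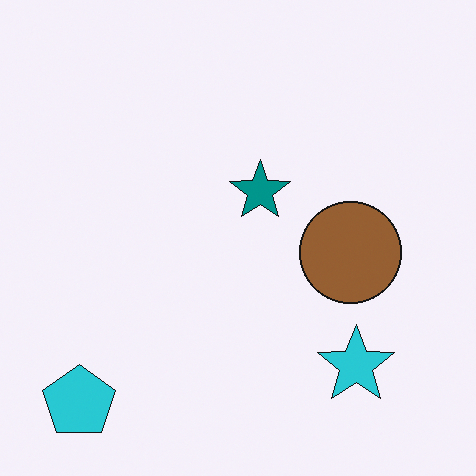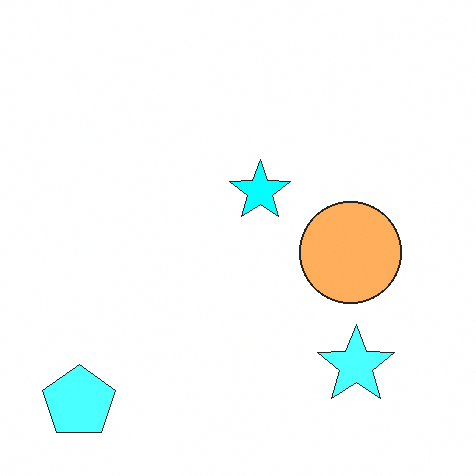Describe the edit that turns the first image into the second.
The second image is the first noticeably brightened.

Every pixel — background and shapes alike — is uniformly brightened.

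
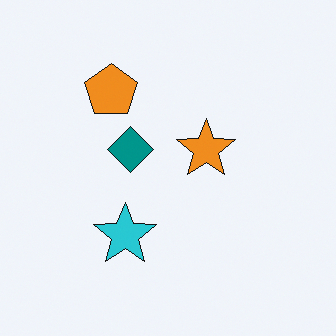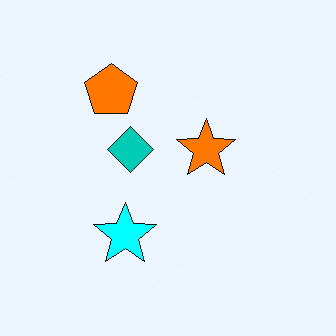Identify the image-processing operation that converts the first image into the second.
This is the original image heavily oversaturated.

All colors are more vivid — a global saturation change.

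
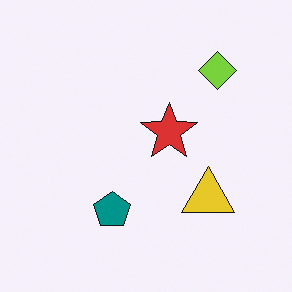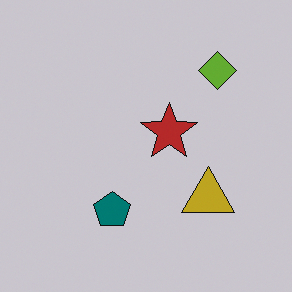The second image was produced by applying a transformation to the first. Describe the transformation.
Slightly darkened.

Every pixel — background and shapes alike — is uniformly darkened.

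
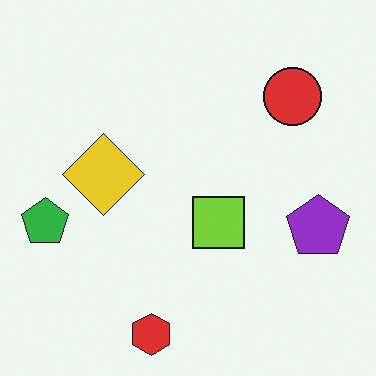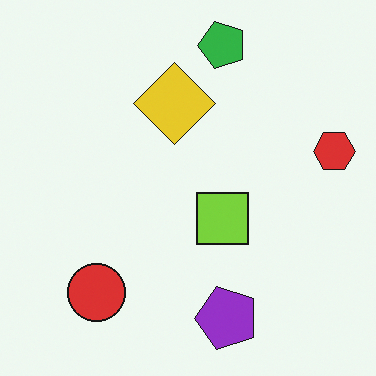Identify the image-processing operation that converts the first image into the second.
Transposed (reflected across the top-left ↔ bottom-right diagonal).

Shapes have swapped their row and column positions — what was in the top-right is now in the bottom-left — a diagonal reflection.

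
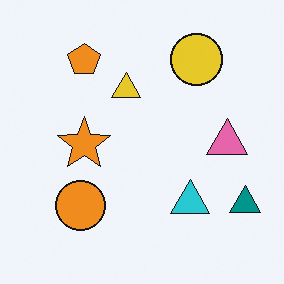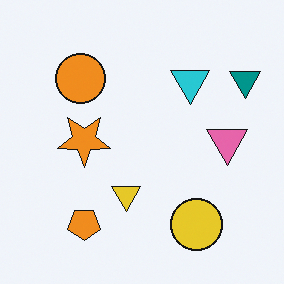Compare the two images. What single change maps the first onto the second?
This is the original image flipped vertically (top ↔ bottom).

The yellow circle is in the top-right of the first image and the bottom-right of the second — shapes on opposite sides of the horizontal midline have swapped in a mirror flip.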